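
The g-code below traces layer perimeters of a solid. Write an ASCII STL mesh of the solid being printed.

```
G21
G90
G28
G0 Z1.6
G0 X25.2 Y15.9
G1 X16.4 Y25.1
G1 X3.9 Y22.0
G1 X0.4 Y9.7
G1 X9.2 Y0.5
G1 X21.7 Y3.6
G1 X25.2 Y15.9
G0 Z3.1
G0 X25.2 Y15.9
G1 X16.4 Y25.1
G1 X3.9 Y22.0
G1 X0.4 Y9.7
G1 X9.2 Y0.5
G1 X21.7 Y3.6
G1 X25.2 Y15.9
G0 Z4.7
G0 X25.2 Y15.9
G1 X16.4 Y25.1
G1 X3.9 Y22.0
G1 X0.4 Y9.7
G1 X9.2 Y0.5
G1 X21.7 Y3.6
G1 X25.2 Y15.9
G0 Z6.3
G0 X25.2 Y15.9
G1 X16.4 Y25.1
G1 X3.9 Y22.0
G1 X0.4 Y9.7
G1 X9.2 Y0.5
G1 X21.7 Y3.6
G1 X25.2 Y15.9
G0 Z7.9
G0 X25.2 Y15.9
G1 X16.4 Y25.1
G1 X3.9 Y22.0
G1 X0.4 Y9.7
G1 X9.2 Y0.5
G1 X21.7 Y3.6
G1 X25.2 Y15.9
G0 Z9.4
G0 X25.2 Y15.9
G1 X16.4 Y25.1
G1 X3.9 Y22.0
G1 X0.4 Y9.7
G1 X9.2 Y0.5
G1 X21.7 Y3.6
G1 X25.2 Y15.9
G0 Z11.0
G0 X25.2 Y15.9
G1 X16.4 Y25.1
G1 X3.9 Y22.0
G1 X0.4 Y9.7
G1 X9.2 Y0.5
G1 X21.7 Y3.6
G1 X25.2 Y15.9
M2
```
solid part
  facet normal 0.0000 0.0000 -1.0000
    outer loop
      vertex 3.9 22.0 0.0
      vertex 16.4 25.1 0.0
      vertex 25.2 15.9 0.0
    endloop
  endfacet
  facet normal 0.0000 0.0000 -1.0000
    outer loop
      vertex 0.4 9.7 0.0
      vertex 3.9 22.0 0.0
      vertex 25.2 15.9 0.0
    endloop
  endfacet
  facet normal 0.0000 0.0000 -1.0000
    outer loop
      vertex 9.2 0.5 0.0
      vertex 0.4 9.7 0.0
      vertex 25.2 15.9 0.0
    endloop
  endfacet
  facet normal 0.0000 0.0000 -1.0000
    outer loop
      vertex 21.7 3.6 0.0
      vertex 9.2 0.5 0.0
      vertex 25.2 15.9 0.0
    endloop
  endfacet
  facet normal 0.0000 0.0000 1.0000
    outer loop
      vertex 25.2 15.9 11.0
      vertex 16.4 25.1 11.0
      vertex 3.9 22.0 11.0
    endloop
  endfacet
  facet normal 0.0000 0.0000 1.0000
    outer loop
      vertex 25.2 15.9 11.0
      vertex 3.9 22.0 11.0
      vertex 0.4 9.7 11.0
    endloop
  endfacet
  facet normal 0.0000 0.0000 1.0000
    outer loop
      vertex 25.2 15.9 11.0
      vertex 0.4 9.7 11.0
      vertex 9.2 0.5 11.0
    endloop
  endfacet
  facet normal 0.0000 0.0000 1.0000
    outer loop
      vertex 25.2 15.9 11.0
      vertex 9.2 0.5 11.0
      vertex 21.7 3.6 11.0
    endloop
  endfacet
  facet normal 0.7226 0.6912 0.0000
    outer loop
      vertex 25.2 15.9 0.0
      vertex 16.4 25.1 0.0
      vertex 16.4 25.1 11.0
    endloop
  endfacet
  facet normal 0.7226 0.6912 0.0000
    outer loop
      vertex 25.2 15.9 0.0
      vertex 16.4 25.1 11.0
      vertex 25.2 15.9 11.0
    endloop
  endfacet
  facet normal -0.2407 0.9706 0.0000
    outer loop
      vertex 16.4 25.1 0.0
      vertex 3.9 22.0 0.0
      vertex 3.9 22.0 11.0
    endloop
  endfacet
  facet normal -0.2407 0.9706 0.0000
    outer loop
      vertex 16.4 25.1 0.0
      vertex 3.9 22.0 11.0
      vertex 16.4 25.1 11.0
    endloop
  endfacet
  facet normal -0.9618 0.2737 0.0000
    outer loop
      vertex 3.9 22.0 0.0
      vertex 0.4 9.7 0.0
      vertex 0.4 9.7 11.0
    endloop
  endfacet
  facet normal -0.9618 0.2737 0.0000
    outer loop
      vertex 3.9 22.0 0.0
      vertex 0.4 9.7 11.0
      vertex 3.9 22.0 11.0
    endloop
  endfacet
  facet normal -0.7226 -0.6912 0.0000
    outer loop
      vertex 0.4 9.7 0.0
      vertex 9.2 0.5 0.0
      vertex 9.2 0.5 11.0
    endloop
  endfacet
  facet normal -0.7226 -0.6912 0.0000
    outer loop
      vertex 0.4 9.7 0.0
      vertex 9.2 0.5 11.0
      vertex 0.4 9.7 11.0
    endloop
  endfacet
  facet normal 0.2407 -0.9706 0.0000
    outer loop
      vertex 9.2 0.5 0.0
      vertex 21.7 3.6 0.0
      vertex 21.7 3.6 11.0
    endloop
  endfacet
  facet normal 0.2407 -0.9706 0.0000
    outer loop
      vertex 9.2 0.5 0.0
      vertex 21.7 3.6 11.0
      vertex 9.2 0.5 11.0
    endloop
  endfacet
  facet normal 0.9618 -0.2737 0.0000
    outer loop
      vertex 21.7 3.6 0.0
      vertex 25.2 15.9 0.0
      vertex 25.2 15.9 11.0
    endloop
  endfacet
  facet normal 0.9618 -0.2737 0.0000
    outer loop
      vertex 21.7 3.6 0.0
      vertex 25.2 15.9 11.0
      vertex 21.7 3.6 11.0
    endloop
  endfacet
endsolid part

The G0 Z moves step by Δz≈1.6 mm. Every layer's G1 loop is the same polygon, so the solid is a straight extrusion of it from z=0 to z≈11. Closing with flat bottom and top caps and triangulating gives 20 facets — a regular 6-sided prism (a cylinder approximated with 6 flat sides), circumscribed radius ≈ 12.8 mm, height ≈ 11 mm.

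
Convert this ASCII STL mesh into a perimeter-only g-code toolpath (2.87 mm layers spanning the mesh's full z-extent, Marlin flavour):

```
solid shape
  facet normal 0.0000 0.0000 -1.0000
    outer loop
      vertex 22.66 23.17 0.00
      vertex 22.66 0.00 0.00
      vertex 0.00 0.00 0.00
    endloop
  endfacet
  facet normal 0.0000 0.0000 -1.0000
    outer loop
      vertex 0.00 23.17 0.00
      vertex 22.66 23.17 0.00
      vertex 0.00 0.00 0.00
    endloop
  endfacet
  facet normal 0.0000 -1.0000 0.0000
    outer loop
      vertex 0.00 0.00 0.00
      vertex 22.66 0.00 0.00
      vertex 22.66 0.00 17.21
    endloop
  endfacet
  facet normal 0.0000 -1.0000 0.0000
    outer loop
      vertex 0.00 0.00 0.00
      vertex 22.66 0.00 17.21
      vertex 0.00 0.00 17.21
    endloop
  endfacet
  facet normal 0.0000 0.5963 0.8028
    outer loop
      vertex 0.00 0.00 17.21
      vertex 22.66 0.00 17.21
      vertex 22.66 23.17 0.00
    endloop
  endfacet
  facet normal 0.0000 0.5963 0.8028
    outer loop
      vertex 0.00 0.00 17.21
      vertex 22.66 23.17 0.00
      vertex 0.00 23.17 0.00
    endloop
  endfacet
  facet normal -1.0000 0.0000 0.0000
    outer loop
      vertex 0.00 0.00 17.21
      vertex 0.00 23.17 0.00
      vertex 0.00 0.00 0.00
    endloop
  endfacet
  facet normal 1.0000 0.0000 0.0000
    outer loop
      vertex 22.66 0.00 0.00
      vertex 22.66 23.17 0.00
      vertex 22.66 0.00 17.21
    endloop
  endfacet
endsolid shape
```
; perimeter-only toolpath
G21 ; units = mm
G90 ; absolute positioning
G28 ; home
; layer 1
G0 Z2.87
G0 X0.00 Y0.00
G1 X22.66 Y0.00
G1 X22.66 Y19.31
G1 X0.00 Y19.31
G1 X0.00 Y0.00
; layer 2
G0 Z5.74
G0 X0.00 Y0.00
G1 X22.66 Y0.00
G1 X22.66 Y15.45
G1 X0.00 Y15.45
G1 X0.00 Y0.00
; layer 3
G0 Z8.61
G0 X0.00 Y0.00
G1 X22.66 Y0.00
G1 X22.66 Y11.59
G1 X0.00 Y11.59
G1 X0.00 Y0.00
; layer 4
G0 Z11.47
G0 X0.00 Y0.00
G1 X22.66 Y0.00
G1 X22.66 Y7.72
G1 X0.00 Y7.72
G1 X0.00 Y0.00
; layer 5
G0 Z14.34
G0 X0.00 Y0.00
G1 X22.66 Y0.00
G1 X22.66 Y3.86
G1 X0.00 Y3.86
G1 X0.00 Y0.00
M2 ; end

The solid is a wedge (ramp): 22.7 × 23.2 mm base, rising to 17.2 mm along the y=0 edge and sloping linearly to z=0 at y=23.2. Slicing at Δz = 2.87 mm — 6 equal slices spanning the solid's height, so layer i sits at z = i·h/6 — gives 5 non-empty perimeters. Each is a 4-segment closed polygon; G0 lifts to the layer z and rapids to the start vertex, then G1 traces the edges. The cross-section shrinks linearly with z (the slice at the apex is degenerate and omitted).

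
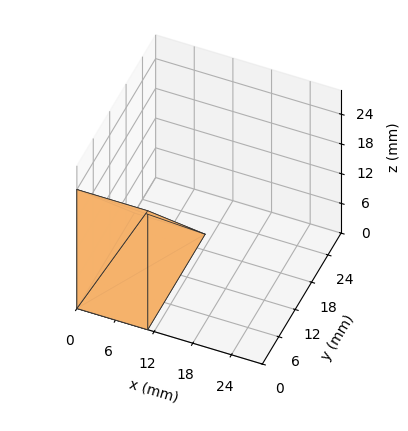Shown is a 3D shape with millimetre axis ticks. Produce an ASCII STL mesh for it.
Reading the render: the shape is a wedge (ramp): 11 × 21 mm base, rising to 24 mm along the y=0 edge and sloping linearly to z=0 at y=21 (dimensions read to the nearest mm from the axis ticks). For the STL, each face is triangulated and given an outward normal.

solid part
  facet normal 0.0000 0.0000 -1.0000
    outer loop
      vertex 11.00 21.00 0.00
      vertex 11.00 0.00 0.00
      vertex 0.00 0.00 0.00
    endloop
  endfacet
  facet normal 0.0000 0.0000 -1.0000
    outer loop
      vertex 0.00 21.00 0.00
      vertex 11.00 21.00 0.00
      vertex 0.00 0.00 0.00
    endloop
  endfacet
  facet normal 0.0000 -1.0000 0.0000
    outer loop
      vertex 0.00 0.00 0.00
      vertex 11.00 0.00 0.00
      vertex 11.00 0.00 24.00
    endloop
  endfacet
  facet normal 0.0000 -1.0000 0.0000
    outer loop
      vertex 0.00 0.00 0.00
      vertex 11.00 0.00 24.00
      vertex 0.00 0.00 24.00
    endloop
  endfacet
  facet normal 0.0000 0.7526 0.6585
    outer loop
      vertex 0.00 0.00 24.00
      vertex 11.00 0.00 24.00
      vertex 11.00 21.00 0.00
    endloop
  endfacet
  facet normal 0.0000 0.7526 0.6585
    outer loop
      vertex 0.00 0.00 24.00
      vertex 11.00 21.00 0.00
      vertex 0.00 21.00 0.00
    endloop
  endfacet
  facet normal -1.0000 0.0000 0.0000
    outer loop
      vertex 0.00 0.00 24.00
      vertex 0.00 21.00 0.00
      vertex 0.00 0.00 0.00
    endloop
  endfacet
  facet normal 1.0000 0.0000 0.0000
    outer loop
      vertex 11.00 0.00 0.00
      vertex 11.00 21.00 0.00
      vertex 11.00 0.00 24.00
    endloop
  endfacet
endsolid part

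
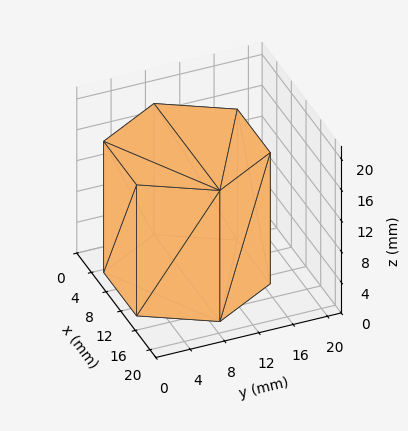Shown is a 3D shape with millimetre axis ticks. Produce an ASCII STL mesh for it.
Reading the render: the shape is a regular 6-sided prism (a cylinder approximated with 6 flat sides), circumscribed radius ≈ 9 mm, height ≈ 17 mm (dimensions read to the nearest mm from the axis ticks). For the STL, each face is triangulated and given an outward normal.

solid part
  facet normal 0.0000 0.0000 -1.0000
    outer loop
      vertex 4.50 16.79 0.00
      vertex 13.50 16.79 0.00
      vertex 18.00 9.00 0.00
    endloop
  endfacet
  facet normal 0.0000 0.0000 -1.0000
    outer loop
      vertex 0.00 9.00 0.00
      vertex 4.50 16.79 0.00
      vertex 18.00 9.00 0.00
    endloop
  endfacet
  facet normal 0.0000 0.0000 -1.0000
    outer loop
      vertex 4.50 1.21 0.00
      vertex 0.00 9.00 0.00
      vertex 18.00 9.00 0.00
    endloop
  endfacet
  facet normal 0.0000 0.0000 -1.0000
    outer loop
      vertex 13.50 1.21 0.00
      vertex 4.50 1.21 0.00
      vertex 18.00 9.00 0.00
    endloop
  endfacet
  facet normal 0.0000 0.0000 1.0000
    outer loop
      vertex 18.00 9.00 17.00
      vertex 13.50 16.79 17.00
      vertex 4.50 16.79 17.00
    endloop
  endfacet
  facet normal 0.0000 0.0000 1.0000
    outer loop
      vertex 18.00 9.00 17.00
      vertex 4.50 16.79 17.00
      vertex 0.00 9.00 17.00
    endloop
  endfacet
  facet normal 0.0000 0.0000 1.0000
    outer loop
      vertex 18.00 9.00 17.00
      vertex 0.00 9.00 17.00
      vertex 4.50 1.21 17.00
    endloop
  endfacet
  facet normal 0.0000 0.0000 1.0000
    outer loop
      vertex 18.00 9.00 17.00
      vertex 4.50 1.21 17.00
      vertex 13.50 1.21 17.00
    endloop
  endfacet
  facet normal 0.8659 0.5002 0.0000
    outer loop
      vertex 18.00 9.00 0.00
      vertex 13.50 16.79 0.00
      vertex 13.50 16.79 17.00
    endloop
  endfacet
  facet normal 0.8659 0.5002 0.0000
    outer loop
      vertex 18.00 9.00 0.00
      vertex 13.50 16.79 17.00
      vertex 18.00 9.00 17.00
    endloop
  endfacet
  facet normal 0.0000 1.0000 0.0000
    outer loop
      vertex 13.50 16.79 0.00
      vertex 4.50 16.79 0.00
      vertex 4.50 16.79 17.00
    endloop
  endfacet
  facet normal 0.0000 1.0000 0.0000
    outer loop
      vertex 13.50 16.79 0.00
      vertex 4.50 16.79 17.00
      vertex 13.50 16.79 17.00
    endloop
  endfacet
  facet normal -0.8659 0.5002 0.0000
    outer loop
      vertex 4.50 16.79 0.00
      vertex 0.00 9.00 0.00
      vertex 0.00 9.00 17.00
    endloop
  endfacet
  facet normal -0.8659 0.5002 0.0000
    outer loop
      vertex 4.50 16.79 0.00
      vertex 0.00 9.00 17.00
      vertex 4.50 16.79 17.00
    endloop
  endfacet
  facet normal -0.8659 -0.5002 0.0000
    outer loop
      vertex 0.00 9.00 0.00
      vertex 4.50 1.21 0.00
      vertex 4.50 1.21 17.00
    endloop
  endfacet
  facet normal -0.8659 -0.5002 0.0000
    outer loop
      vertex 0.00 9.00 0.00
      vertex 4.50 1.21 17.00
      vertex 0.00 9.00 17.00
    endloop
  endfacet
  facet normal 0.0000 -1.0000 0.0000
    outer loop
      vertex 4.50 1.21 0.00
      vertex 13.50 1.21 0.00
      vertex 13.50 1.21 17.00
    endloop
  endfacet
  facet normal 0.0000 -1.0000 0.0000
    outer loop
      vertex 4.50 1.21 0.00
      vertex 13.50 1.21 17.00
      vertex 4.50 1.21 17.00
    endloop
  endfacet
  facet normal 0.8659 -0.5002 0.0000
    outer loop
      vertex 13.50 1.21 0.00
      vertex 18.00 9.00 0.00
      vertex 18.00 9.00 17.00
    endloop
  endfacet
  facet normal 0.8659 -0.5002 0.0000
    outer loop
      vertex 13.50 1.21 0.00
      vertex 18.00 9.00 17.00
      vertex 13.50 1.21 17.00
    endloop
  endfacet
endsolid part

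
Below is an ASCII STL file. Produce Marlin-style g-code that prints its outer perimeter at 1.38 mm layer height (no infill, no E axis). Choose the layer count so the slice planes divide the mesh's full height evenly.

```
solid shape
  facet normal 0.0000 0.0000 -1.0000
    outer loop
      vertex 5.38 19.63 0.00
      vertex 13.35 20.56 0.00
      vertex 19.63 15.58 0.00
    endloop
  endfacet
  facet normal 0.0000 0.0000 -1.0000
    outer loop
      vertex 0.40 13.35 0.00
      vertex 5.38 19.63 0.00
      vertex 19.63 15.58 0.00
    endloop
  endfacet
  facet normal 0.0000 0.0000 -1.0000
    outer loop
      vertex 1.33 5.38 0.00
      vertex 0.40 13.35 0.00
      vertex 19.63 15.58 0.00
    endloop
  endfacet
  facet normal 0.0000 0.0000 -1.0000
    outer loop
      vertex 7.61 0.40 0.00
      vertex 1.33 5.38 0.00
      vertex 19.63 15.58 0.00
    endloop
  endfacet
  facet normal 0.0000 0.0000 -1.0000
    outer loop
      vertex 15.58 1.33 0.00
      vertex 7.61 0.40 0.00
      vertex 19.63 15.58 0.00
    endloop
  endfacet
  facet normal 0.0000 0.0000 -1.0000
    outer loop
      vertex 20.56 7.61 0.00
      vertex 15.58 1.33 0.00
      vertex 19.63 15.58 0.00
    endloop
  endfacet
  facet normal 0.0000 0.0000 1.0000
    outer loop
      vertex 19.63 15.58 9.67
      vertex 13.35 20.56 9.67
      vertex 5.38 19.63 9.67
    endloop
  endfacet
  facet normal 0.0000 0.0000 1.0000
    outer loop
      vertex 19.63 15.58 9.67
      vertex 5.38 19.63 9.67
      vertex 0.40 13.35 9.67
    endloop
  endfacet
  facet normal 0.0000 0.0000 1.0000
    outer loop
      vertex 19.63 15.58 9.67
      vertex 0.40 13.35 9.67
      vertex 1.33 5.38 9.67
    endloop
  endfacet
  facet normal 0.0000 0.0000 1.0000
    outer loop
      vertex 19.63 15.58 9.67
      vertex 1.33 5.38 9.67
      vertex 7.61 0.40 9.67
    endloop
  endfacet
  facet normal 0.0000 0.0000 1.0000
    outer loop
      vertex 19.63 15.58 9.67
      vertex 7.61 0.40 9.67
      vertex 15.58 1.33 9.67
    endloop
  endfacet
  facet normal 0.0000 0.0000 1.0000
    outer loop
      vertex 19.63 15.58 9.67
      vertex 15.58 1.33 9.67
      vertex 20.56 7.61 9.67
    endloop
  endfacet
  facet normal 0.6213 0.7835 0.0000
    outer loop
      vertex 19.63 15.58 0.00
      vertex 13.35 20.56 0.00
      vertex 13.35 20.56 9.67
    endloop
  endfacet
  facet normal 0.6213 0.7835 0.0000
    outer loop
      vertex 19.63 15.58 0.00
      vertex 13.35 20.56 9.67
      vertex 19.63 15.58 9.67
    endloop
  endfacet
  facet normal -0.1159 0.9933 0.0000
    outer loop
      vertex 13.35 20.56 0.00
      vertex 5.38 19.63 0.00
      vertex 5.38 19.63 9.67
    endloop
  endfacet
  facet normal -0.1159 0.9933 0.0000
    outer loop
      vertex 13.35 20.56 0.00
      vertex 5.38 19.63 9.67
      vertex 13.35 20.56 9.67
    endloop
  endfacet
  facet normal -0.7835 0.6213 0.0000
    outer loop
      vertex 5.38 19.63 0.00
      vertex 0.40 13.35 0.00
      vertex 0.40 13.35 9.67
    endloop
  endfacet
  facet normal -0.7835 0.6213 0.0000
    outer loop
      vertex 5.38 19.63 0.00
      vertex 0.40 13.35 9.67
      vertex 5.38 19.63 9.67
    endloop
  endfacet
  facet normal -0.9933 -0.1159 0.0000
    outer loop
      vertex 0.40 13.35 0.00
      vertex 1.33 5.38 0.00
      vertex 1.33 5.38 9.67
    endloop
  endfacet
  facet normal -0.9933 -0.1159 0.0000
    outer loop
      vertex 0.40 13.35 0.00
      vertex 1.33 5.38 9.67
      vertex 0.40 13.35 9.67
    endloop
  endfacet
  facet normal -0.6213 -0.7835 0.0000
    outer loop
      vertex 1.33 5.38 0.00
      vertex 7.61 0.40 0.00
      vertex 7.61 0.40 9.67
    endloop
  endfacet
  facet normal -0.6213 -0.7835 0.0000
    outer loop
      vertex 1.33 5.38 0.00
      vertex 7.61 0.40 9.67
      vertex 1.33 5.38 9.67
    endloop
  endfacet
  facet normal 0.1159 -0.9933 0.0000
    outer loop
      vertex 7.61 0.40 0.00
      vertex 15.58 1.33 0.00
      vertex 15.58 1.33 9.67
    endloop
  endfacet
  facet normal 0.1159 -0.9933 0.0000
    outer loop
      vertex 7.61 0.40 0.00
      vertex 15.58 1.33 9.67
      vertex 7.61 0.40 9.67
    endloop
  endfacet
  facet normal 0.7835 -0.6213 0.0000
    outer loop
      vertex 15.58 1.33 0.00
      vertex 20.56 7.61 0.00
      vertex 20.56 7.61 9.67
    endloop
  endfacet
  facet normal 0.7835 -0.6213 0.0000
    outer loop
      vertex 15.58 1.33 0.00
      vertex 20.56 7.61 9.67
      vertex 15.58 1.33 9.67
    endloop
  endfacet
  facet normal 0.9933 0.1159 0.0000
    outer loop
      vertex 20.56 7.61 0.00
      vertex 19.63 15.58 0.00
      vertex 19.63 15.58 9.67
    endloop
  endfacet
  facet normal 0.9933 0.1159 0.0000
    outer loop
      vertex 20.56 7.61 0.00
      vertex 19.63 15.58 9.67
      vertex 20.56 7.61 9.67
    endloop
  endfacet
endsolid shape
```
; perimeter-only toolpath
G21 ; units = mm
G90 ; absolute positioning
G28 ; home
; layer 1
G0 Z1.38
G0 X19.63 Y15.58
G1 X13.35 Y20.56
G1 X5.38 Y19.63
G1 X0.40 Y13.35
G1 X1.33 Y5.38
G1 X7.61 Y0.40
G1 X15.58 Y1.33
G1 X20.56 Y7.61
G1 X19.63 Y15.58
; layer 2
G0 Z2.76
G0 X19.63 Y15.58
G1 X13.35 Y20.56
G1 X5.38 Y19.63
G1 X0.40 Y13.35
G1 X1.33 Y5.38
G1 X7.61 Y0.40
G1 X15.58 Y1.33
G1 X20.56 Y7.61
G1 X19.63 Y15.58
; layer 3
G0 Z4.14
G0 X19.63 Y15.58
G1 X13.35 Y20.56
G1 X5.38 Y19.63
G1 X0.40 Y13.35
G1 X1.33 Y5.38
G1 X7.61 Y0.40
G1 X15.58 Y1.33
G1 X20.56 Y7.61
G1 X19.63 Y15.58
; layer 4
G0 Z5.53
G0 X19.63 Y15.58
G1 X13.35 Y20.56
G1 X5.38 Y19.63
G1 X0.40 Y13.35
G1 X1.33 Y5.38
G1 X7.61 Y0.40
G1 X15.58 Y1.33
G1 X20.56 Y7.61
G1 X19.63 Y15.58
; layer 5
G0 Z6.91
G0 X19.63 Y15.58
G1 X13.35 Y20.56
G1 X5.38 Y19.63
G1 X0.40 Y13.35
G1 X1.33 Y5.38
G1 X7.61 Y0.40
G1 X15.58 Y1.33
G1 X20.56 Y7.61
G1 X19.63 Y15.58
; layer 6
G0 Z8.29
G0 X19.63 Y15.58
G1 X13.35 Y20.56
G1 X5.38 Y19.63
G1 X0.40 Y13.35
G1 X1.33 Y5.38
G1 X7.61 Y0.40
G1 X15.58 Y1.33
G1 X20.56 Y7.61
G1 X19.63 Y15.58
; layer 7
G0 Z9.67
G0 X19.63 Y15.58
G1 X13.35 Y20.56
G1 X5.38 Y19.63
G1 X0.40 Y13.35
G1 X1.33 Y5.38
G1 X7.61 Y0.40
G1 X15.58 Y1.33
G1 X20.56 Y7.61
G1 X19.63 Y15.58
M2 ; end

The solid is a regular 8-sided prism (a cylinder approximated with 8 flat sides), circumscribed radius ≈ 10.5 mm, height ≈ 9.67 mm. Slicing at Δz = 1.38 mm — 7 equal slices spanning the solid's height, so layer i sits at z = i·h/7 — gives 7 non-empty perimeters. Each is a 8-segment closed polygon; G0 lifts to the layer z and rapids to the start vertex, then G1 traces the edges.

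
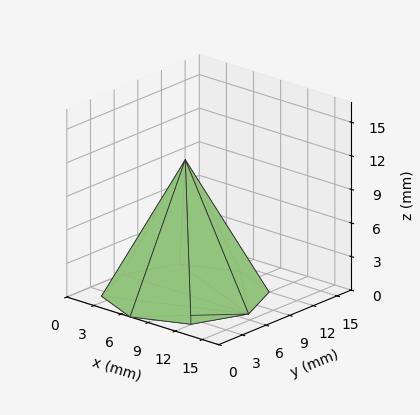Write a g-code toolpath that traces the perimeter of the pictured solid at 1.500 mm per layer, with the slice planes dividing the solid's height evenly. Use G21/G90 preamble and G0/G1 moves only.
Reading the render: the shape is a regular 8-sided pyramid, base circumscribed radius ≈ 7 mm, apex at z ≈ 12 mm (dimensions read to the nearest mm from the axis ticks). For the g-code, the solid's height is divided into equal slices at the stated Δz and each level perimeter traced with G1 moves after a G0 lift.

; perimeter-only toolpath
G21 ; units = mm
G90 ; absolute positioning
G28 ; home
; layer 1
G0 Z1.500
G0 X13.125 Y7.000
G1 X11.331 Y11.331
G1 X7.000 Y13.125
G1 X2.669 Y11.331
G1 X0.875 Y7.000
G1 X2.669 Y2.669
G1 X7.000 Y0.875
G1 X11.331 Y2.669
G1 X13.125 Y7.000
; layer 2
G0 Z3.000
G0 X12.250 Y7.000
G1 X10.712 Y10.712
G1 X7.000 Y12.250
G1 X3.287 Y10.712
G1 X1.750 Y7.000
G1 X3.287 Y3.287
G1 X7.000 Y1.750
G1 X10.712 Y3.287
G1 X12.250 Y7.000
; layer 3
G0 Z4.500
G0 X11.375 Y7.000
G1 X10.094 Y10.094
G1 X7.000 Y11.375
G1 X3.906 Y10.094
G1 X2.625 Y7.000
G1 X3.906 Y3.906
G1 X7.000 Y2.625
G1 X10.094 Y3.906
G1 X11.375 Y7.000
; layer 4
G0 Z6.000
G0 X10.500 Y7.000
G1 X9.475 Y9.475
G1 X7.000 Y10.500
G1 X4.525 Y9.475
G1 X3.500 Y7.000
G1 X4.525 Y4.525
G1 X7.000 Y3.500
G1 X9.475 Y4.525
G1 X10.500 Y7.000
; layer 5
G0 Z7.500
G0 X9.625 Y7.000
G1 X8.856 Y8.856
G1 X7.000 Y9.625
G1 X5.144 Y8.856
G1 X4.375 Y7.000
G1 X5.144 Y5.144
G1 X7.000 Y4.375
G1 X8.856 Y5.144
G1 X9.625 Y7.000
; layer 6
G0 Z9.000
G0 X8.750 Y7.000
G1 X8.238 Y8.238
G1 X7.000 Y8.750
G1 X5.763 Y8.238
G1 X5.250 Y7.000
G1 X5.763 Y5.763
G1 X7.000 Y5.250
G1 X8.238 Y5.763
G1 X8.750 Y7.000
; layer 7
G0 Z10.500
G0 X7.875 Y7.000
G1 X7.619 Y7.619
G1 X7.000 Y7.875
G1 X6.381 Y7.619
G1 X6.125 Y7.000
G1 X6.381 Y6.381
G1 X7.000 Y6.125
G1 X7.619 Y6.381
G1 X7.875 Y7.000
M2 ; end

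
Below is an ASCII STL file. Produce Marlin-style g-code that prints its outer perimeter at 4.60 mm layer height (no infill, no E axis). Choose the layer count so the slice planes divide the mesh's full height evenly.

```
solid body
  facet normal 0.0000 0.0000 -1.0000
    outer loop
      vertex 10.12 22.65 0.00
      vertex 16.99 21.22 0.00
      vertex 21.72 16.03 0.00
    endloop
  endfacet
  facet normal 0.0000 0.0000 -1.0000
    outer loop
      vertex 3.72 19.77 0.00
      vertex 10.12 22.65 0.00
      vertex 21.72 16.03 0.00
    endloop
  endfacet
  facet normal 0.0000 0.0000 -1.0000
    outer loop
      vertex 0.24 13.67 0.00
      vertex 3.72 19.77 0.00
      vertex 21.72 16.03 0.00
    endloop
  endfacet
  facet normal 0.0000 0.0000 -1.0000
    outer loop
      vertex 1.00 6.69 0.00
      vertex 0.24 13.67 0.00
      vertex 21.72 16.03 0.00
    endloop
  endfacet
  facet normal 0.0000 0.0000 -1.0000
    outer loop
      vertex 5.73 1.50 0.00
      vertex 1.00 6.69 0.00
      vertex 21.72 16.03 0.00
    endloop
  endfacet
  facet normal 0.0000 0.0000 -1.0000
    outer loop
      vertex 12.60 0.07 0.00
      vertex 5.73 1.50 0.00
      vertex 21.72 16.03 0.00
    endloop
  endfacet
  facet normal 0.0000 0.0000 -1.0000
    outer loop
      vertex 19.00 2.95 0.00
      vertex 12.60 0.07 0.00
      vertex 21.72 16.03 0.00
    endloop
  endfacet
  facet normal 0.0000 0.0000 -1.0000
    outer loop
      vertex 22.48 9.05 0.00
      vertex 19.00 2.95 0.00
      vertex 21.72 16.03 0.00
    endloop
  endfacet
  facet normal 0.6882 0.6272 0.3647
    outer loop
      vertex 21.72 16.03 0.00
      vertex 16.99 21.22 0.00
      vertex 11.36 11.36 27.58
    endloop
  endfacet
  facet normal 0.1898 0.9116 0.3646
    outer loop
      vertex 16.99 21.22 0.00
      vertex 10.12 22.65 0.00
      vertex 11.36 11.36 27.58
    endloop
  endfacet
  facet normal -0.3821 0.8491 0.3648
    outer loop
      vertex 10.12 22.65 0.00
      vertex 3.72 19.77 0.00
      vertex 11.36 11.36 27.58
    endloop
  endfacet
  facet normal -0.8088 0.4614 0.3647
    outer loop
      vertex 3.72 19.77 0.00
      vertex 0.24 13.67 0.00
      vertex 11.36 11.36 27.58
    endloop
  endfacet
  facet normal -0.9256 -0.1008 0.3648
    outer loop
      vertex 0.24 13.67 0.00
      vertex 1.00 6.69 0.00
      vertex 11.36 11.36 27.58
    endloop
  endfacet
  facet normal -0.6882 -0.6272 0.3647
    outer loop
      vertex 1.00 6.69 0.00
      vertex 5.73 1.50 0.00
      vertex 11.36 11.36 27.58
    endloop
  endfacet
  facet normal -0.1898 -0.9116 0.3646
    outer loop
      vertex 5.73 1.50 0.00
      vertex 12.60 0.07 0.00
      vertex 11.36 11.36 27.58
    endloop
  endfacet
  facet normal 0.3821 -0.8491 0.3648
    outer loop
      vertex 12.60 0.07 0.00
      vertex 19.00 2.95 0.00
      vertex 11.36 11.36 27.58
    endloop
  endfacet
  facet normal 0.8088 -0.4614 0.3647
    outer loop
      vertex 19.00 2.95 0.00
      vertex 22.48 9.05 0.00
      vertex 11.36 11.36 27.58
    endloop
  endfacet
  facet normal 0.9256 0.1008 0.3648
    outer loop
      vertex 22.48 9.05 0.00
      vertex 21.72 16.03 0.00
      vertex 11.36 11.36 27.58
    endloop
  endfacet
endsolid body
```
; perimeter-only toolpath
G21 ; units = mm
G90 ; absolute positioning
G28 ; home
; layer 1
G0 Z4.60
G0 X19.99 Y15.25
G1 X16.05 Y19.58
G1 X10.33 Y20.77
G1 X4.99 Y18.37
G1 X2.09 Y13.29
G1 X2.73 Y7.47
G1 X6.67 Y3.14
G1 X12.39 Y1.95
G1 X17.73 Y4.35
G1 X20.63 Y9.44
G1 X19.99 Y15.25
; layer 2
G0 Z9.19
G0 X18.27 Y14.47
G1 X15.11 Y17.93
G1 X10.53 Y18.89
G1 X6.27 Y16.97
G1 X3.95 Y12.90
G1 X4.45 Y8.25
G1 X7.61 Y4.79
G1 X12.19 Y3.83
G1 X16.45 Y5.75
G1 X18.77 Y9.82
G1 X18.27 Y14.47
; layer 3
G0 Z13.79
G0 X16.54 Y13.70
G1 X14.17 Y16.29
G1 X10.74 Y17.00
G1 X7.54 Y15.56
G1 X5.80 Y12.52
G1 X6.18 Y9.03
G1 X8.54 Y6.43
G1 X11.98 Y5.71
G1 X15.18 Y7.15
G1 X16.92 Y10.21
G1 X16.54 Y13.70
; layer 4
G0 Z18.39
G0 X14.81 Y12.92
G1 X13.24 Y14.65
G1 X10.95 Y15.12
G1 X8.81 Y14.16
G1 X7.65 Y12.13
G1 X7.91 Y9.80
G1 X9.48 Y8.07
G1 X11.77 Y7.60
G1 X13.91 Y8.56
G1 X15.07 Y10.59
G1 X14.81 Y12.92
; layer 5
G0 Z22.98
G0 X13.09 Y12.14
G1 X12.30 Y13.00
G1 X11.15 Y13.24
G1 X10.09 Y12.76
G1 X9.51 Y11.74
G1 X9.63 Y10.58
G1 X10.42 Y9.72
G1 X11.57 Y9.48
G1 X12.63 Y9.96
G1 X13.21 Y10.97
G1 X13.09 Y12.14
M2 ; end

The solid is a regular 10-sided pyramid, base circumscribed radius ≈ 11.4 mm, apex at z ≈ 27.6 mm. Slicing at Δz = 4.60 mm — 6 equal slices spanning the solid's height, so layer i sits at z = i·h/6 — gives 5 non-empty perimeters. Each is a 10-segment closed polygon; G0 lifts to the layer z and rapids to the start vertex, then G1 traces the edges. The cross-section shrinks linearly with z (the slice at the apex is degenerate and omitted).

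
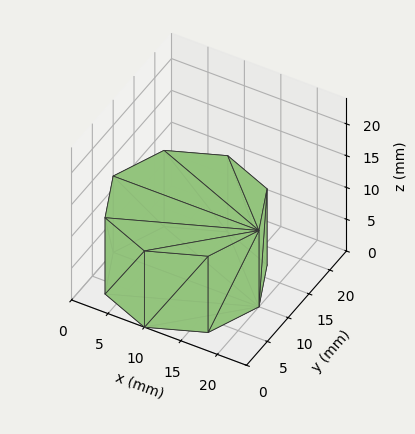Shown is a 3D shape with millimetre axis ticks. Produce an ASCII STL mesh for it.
Reading the render: the shape is a regular 8-sided prism (a cylinder approximated with 8 flat sides), circumscribed radius ≈ 10 mm, height ≈ 12 mm (dimensions read to the nearest mm from the axis ticks). For the STL, each face is triangulated and given an outward normal.

solid part
  facet normal 0.0000 0.0000 -1.0000
    outer loop
      vertex 10.00 20.00 0.00
      vertex 17.07 17.07 0.00
      vertex 20.00 10.00 0.00
    endloop
  endfacet
  facet normal 0.0000 0.0000 -1.0000
    outer loop
      vertex 2.93 17.07 0.00
      vertex 10.00 20.00 0.00
      vertex 20.00 10.00 0.00
    endloop
  endfacet
  facet normal 0.0000 0.0000 -1.0000
    outer loop
      vertex 0.00 10.00 0.00
      vertex 2.93 17.07 0.00
      vertex 20.00 10.00 0.00
    endloop
  endfacet
  facet normal 0.0000 0.0000 -1.0000
    outer loop
      vertex 2.93 2.93 0.00
      vertex 0.00 10.00 0.00
      vertex 20.00 10.00 0.00
    endloop
  endfacet
  facet normal 0.0000 0.0000 -1.0000
    outer loop
      vertex 10.00 0.00 0.00
      vertex 2.93 2.93 0.00
      vertex 20.00 10.00 0.00
    endloop
  endfacet
  facet normal 0.0000 0.0000 -1.0000
    outer loop
      vertex 17.07 2.93 0.00
      vertex 10.00 0.00 0.00
      vertex 20.00 10.00 0.00
    endloop
  endfacet
  facet normal 0.0000 0.0000 1.0000
    outer loop
      vertex 20.00 10.00 12.00
      vertex 17.07 17.07 12.00
      vertex 10.00 20.00 12.00
    endloop
  endfacet
  facet normal 0.0000 0.0000 1.0000
    outer loop
      vertex 20.00 10.00 12.00
      vertex 10.00 20.00 12.00
      vertex 2.93 17.07 12.00
    endloop
  endfacet
  facet normal 0.0000 0.0000 1.0000
    outer loop
      vertex 20.00 10.00 12.00
      vertex 2.93 17.07 12.00
      vertex 0.00 10.00 12.00
    endloop
  endfacet
  facet normal 0.0000 0.0000 1.0000
    outer loop
      vertex 20.00 10.00 12.00
      vertex 0.00 10.00 12.00
      vertex 2.93 2.93 12.00
    endloop
  endfacet
  facet normal 0.0000 0.0000 1.0000
    outer loop
      vertex 20.00 10.00 12.00
      vertex 2.93 2.93 12.00
      vertex 10.00 0.00 12.00
    endloop
  endfacet
  facet normal 0.0000 0.0000 1.0000
    outer loop
      vertex 20.00 10.00 12.00
      vertex 10.00 0.00 12.00
      vertex 17.07 2.93 12.00
    endloop
  endfacet
  facet normal 0.9238 0.3829 0.0000
    outer loop
      vertex 20.00 10.00 0.00
      vertex 17.07 17.07 0.00
      vertex 17.07 17.07 12.00
    endloop
  endfacet
  facet normal 0.9238 0.3829 0.0000
    outer loop
      vertex 20.00 10.00 0.00
      vertex 17.07 17.07 12.00
      vertex 20.00 10.00 12.00
    endloop
  endfacet
  facet normal 0.3829 0.9238 0.0000
    outer loop
      vertex 17.07 17.07 0.00
      vertex 10.00 20.00 0.00
      vertex 10.00 20.00 12.00
    endloop
  endfacet
  facet normal 0.3829 0.9238 0.0000
    outer loop
      vertex 17.07 17.07 0.00
      vertex 10.00 20.00 12.00
      vertex 17.07 17.07 12.00
    endloop
  endfacet
  facet normal -0.3829 0.9238 0.0000
    outer loop
      vertex 10.00 20.00 0.00
      vertex 2.93 17.07 0.00
      vertex 2.93 17.07 12.00
    endloop
  endfacet
  facet normal -0.3829 0.9238 0.0000
    outer loop
      vertex 10.00 20.00 0.00
      vertex 2.93 17.07 12.00
      vertex 10.00 20.00 12.00
    endloop
  endfacet
  facet normal -0.9238 0.3829 0.0000
    outer loop
      vertex 2.93 17.07 0.00
      vertex 0.00 10.00 0.00
      vertex 0.00 10.00 12.00
    endloop
  endfacet
  facet normal -0.9238 0.3829 0.0000
    outer loop
      vertex 2.93 17.07 0.00
      vertex 0.00 10.00 12.00
      vertex 2.93 17.07 12.00
    endloop
  endfacet
  facet normal -0.9238 -0.3829 0.0000
    outer loop
      vertex 0.00 10.00 0.00
      vertex 2.93 2.93 0.00
      vertex 2.93 2.93 12.00
    endloop
  endfacet
  facet normal -0.9238 -0.3829 0.0000
    outer loop
      vertex 0.00 10.00 0.00
      vertex 2.93 2.93 12.00
      vertex 0.00 10.00 12.00
    endloop
  endfacet
  facet normal -0.3829 -0.9238 0.0000
    outer loop
      vertex 2.93 2.93 0.00
      vertex 10.00 0.00 0.00
      vertex 10.00 0.00 12.00
    endloop
  endfacet
  facet normal -0.3829 -0.9238 0.0000
    outer loop
      vertex 2.93 2.93 0.00
      vertex 10.00 0.00 12.00
      vertex 2.93 2.93 12.00
    endloop
  endfacet
  facet normal 0.3829 -0.9238 0.0000
    outer loop
      vertex 10.00 0.00 0.00
      vertex 17.07 2.93 0.00
      vertex 17.07 2.93 12.00
    endloop
  endfacet
  facet normal 0.3829 -0.9238 0.0000
    outer loop
      vertex 10.00 0.00 0.00
      vertex 17.07 2.93 12.00
      vertex 10.00 0.00 12.00
    endloop
  endfacet
  facet normal 0.9238 -0.3829 0.0000
    outer loop
      vertex 17.07 2.93 0.00
      vertex 20.00 10.00 0.00
      vertex 20.00 10.00 12.00
    endloop
  endfacet
  facet normal 0.9238 -0.3829 0.0000
    outer loop
      vertex 17.07 2.93 0.00
      vertex 20.00 10.00 12.00
      vertex 17.07 2.93 12.00
    endloop
  endfacet
endsolid part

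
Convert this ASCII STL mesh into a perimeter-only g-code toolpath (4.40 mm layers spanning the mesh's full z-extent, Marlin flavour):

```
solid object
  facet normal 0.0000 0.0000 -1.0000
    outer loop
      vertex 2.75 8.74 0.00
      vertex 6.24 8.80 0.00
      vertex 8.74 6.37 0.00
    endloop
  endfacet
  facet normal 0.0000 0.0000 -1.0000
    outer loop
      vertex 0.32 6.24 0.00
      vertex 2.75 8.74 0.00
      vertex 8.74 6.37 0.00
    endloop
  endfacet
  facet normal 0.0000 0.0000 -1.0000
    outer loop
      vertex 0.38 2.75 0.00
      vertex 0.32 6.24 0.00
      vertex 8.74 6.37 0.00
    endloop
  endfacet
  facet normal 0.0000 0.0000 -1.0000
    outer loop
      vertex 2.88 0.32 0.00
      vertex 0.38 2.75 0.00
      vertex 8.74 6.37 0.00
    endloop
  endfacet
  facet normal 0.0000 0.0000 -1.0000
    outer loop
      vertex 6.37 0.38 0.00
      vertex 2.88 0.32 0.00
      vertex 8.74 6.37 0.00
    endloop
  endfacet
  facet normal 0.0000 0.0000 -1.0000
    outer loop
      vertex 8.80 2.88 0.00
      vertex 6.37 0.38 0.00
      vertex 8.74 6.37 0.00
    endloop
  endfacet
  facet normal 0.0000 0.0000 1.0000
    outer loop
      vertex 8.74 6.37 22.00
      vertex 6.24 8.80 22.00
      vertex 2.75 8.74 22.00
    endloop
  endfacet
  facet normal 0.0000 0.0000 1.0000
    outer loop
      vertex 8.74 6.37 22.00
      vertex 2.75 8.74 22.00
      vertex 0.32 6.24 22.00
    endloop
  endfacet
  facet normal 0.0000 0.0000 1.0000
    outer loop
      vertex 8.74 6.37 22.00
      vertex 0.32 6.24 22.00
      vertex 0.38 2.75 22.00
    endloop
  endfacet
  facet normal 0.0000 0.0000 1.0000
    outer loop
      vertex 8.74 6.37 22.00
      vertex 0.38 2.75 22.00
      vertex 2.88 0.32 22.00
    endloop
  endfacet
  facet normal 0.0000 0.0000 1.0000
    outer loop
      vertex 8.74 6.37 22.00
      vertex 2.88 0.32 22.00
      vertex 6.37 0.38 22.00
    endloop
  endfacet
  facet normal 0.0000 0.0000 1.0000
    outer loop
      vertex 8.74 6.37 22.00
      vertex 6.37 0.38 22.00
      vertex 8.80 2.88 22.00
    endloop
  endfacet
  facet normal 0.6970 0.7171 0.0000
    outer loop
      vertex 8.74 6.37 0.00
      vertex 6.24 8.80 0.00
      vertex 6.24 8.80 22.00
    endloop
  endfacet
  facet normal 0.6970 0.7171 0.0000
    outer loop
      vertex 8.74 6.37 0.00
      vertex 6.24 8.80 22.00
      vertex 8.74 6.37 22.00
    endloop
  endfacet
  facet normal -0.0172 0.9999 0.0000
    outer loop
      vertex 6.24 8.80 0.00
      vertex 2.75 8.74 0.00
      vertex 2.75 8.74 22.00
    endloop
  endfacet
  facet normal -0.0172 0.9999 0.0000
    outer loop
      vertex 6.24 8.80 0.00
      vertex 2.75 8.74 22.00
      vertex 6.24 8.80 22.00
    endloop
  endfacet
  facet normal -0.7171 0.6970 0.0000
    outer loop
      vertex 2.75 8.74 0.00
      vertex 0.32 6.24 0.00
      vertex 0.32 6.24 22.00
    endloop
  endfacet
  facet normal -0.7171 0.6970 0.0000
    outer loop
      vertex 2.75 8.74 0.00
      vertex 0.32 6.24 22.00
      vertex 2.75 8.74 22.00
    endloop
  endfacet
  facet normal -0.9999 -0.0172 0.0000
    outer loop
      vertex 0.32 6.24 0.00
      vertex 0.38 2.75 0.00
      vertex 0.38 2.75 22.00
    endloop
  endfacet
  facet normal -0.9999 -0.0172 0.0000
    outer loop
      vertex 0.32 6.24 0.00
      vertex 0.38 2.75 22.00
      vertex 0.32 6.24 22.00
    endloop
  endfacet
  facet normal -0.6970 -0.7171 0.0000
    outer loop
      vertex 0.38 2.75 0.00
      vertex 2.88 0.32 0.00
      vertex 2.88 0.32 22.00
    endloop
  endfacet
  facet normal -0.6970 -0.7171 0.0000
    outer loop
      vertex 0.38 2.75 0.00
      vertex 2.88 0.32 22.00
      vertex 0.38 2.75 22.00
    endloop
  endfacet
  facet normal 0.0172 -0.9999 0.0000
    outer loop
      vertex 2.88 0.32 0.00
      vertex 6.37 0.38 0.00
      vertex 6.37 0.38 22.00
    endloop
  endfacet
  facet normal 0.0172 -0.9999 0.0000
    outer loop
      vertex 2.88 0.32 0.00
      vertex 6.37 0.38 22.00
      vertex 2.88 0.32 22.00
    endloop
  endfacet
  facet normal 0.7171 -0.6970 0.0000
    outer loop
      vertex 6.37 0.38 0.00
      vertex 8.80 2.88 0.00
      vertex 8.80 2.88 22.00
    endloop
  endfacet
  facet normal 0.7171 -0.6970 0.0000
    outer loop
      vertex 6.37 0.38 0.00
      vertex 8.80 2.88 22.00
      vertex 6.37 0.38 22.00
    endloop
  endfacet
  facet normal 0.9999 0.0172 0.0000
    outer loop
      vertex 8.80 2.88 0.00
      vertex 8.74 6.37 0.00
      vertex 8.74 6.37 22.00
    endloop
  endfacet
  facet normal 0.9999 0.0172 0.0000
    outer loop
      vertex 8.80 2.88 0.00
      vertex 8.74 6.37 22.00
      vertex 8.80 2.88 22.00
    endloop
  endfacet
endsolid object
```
; perimeter-only toolpath
G21 ; units = mm
G90 ; absolute positioning
G28 ; home
; layer 1
G0 Z4.40
G0 X8.74 Y6.37
G1 X6.24 Y8.80
G1 X2.75 Y8.74
G1 X0.32 Y6.24
G1 X0.38 Y2.75
G1 X2.88 Y0.32
G1 X6.37 Y0.38
G1 X8.80 Y2.88
G1 X8.74 Y6.37
; layer 2
G0 Z8.80
G0 X8.74 Y6.37
G1 X6.24 Y8.80
G1 X2.75 Y8.74
G1 X0.32 Y6.24
G1 X0.38 Y2.75
G1 X2.88 Y0.32
G1 X6.37 Y0.38
G1 X8.80 Y2.88
G1 X8.74 Y6.37
; layer 3
G0 Z13.20
G0 X8.74 Y6.37
G1 X6.24 Y8.80
G1 X2.75 Y8.74
G1 X0.32 Y6.24
G1 X0.38 Y2.75
G1 X2.88 Y0.32
G1 X6.37 Y0.38
G1 X8.80 Y2.88
G1 X8.74 Y6.37
; layer 4
G0 Z17.60
G0 X8.74 Y6.37
G1 X6.24 Y8.80
G1 X2.75 Y8.74
G1 X0.32 Y6.24
G1 X0.38 Y2.75
G1 X2.88 Y0.32
G1 X6.37 Y0.38
G1 X8.80 Y2.88
G1 X8.74 Y6.37
; layer 5
G0 Z22.00
G0 X8.74 Y6.37
G1 X6.24 Y8.80
G1 X2.75 Y8.74
G1 X0.32 Y6.24
G1 X0.38 Y2.75
G1 X2.88 Y0.32
G1 X6.37 Y0.38
G1 X8.80 Y2.88
G1 X8.74 Y6.37
M2 ; end

The solid is a regular 8-sided prism (a cylinder approximated with 8 flat sides), circumscribed radius ≈ 4.56 mm, height ≈ 22 mm. Slicing at Δz = 4.40 mm — 5 equal slices spanning the solid's height, so layer i sits at z = i·h/5 — gives 5 non-empty perimeters. Each is a 8-segment closed polygon; G0 lifts to the layer z and rapids to the start vertex, then G1 traces the edges.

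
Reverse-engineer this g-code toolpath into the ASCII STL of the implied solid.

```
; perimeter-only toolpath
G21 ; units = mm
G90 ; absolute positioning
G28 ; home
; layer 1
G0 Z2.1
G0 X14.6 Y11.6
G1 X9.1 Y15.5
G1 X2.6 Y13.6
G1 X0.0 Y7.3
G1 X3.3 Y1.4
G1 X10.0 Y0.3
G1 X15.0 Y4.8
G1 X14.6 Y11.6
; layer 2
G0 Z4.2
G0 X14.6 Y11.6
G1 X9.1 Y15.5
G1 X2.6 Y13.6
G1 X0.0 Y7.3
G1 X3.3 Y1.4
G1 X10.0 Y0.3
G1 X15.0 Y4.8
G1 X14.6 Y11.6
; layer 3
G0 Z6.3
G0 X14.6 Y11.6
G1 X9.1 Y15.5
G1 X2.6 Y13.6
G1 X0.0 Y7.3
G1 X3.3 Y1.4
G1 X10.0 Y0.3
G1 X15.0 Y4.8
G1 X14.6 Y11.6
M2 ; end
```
solid part
  facet normal 0.0000 0.0000 -1.0000
    outer loop
      vertex 2.6 13.6 0.0
      vertex 9.1 15.5 0.0
      vertex 14.6 11.6 0.0
    endloop
  endfacet
  facet normal 0.0000 0.0000 -1.0000
    outer loop
      vertex 0.0 7.3 0.0
      vertex 2.6 13.6 0.0
      vertex 14.6 11.6 0.0
    endloop
  endfacet
  facet normal 0.0000 0.0000 -1.0000
    outer loop
      vertex 3.3 1.4 0.0
      vertex 0.0 7.3 0.0
      vertex 14.6 11.6 0.0
    endloop
  endfacet
  facet normal 0.0000 0.0000 -1.0000
    outer loop
      vertex 10.0 0.3 0.0
      vertex 3.3 1.4 0.0
      vertex 14.6 11.6 0.0
    endloop
  endfacet
  facet normal 0.0000 0.0000 -1.0000
    outer loop
      vertex 15.0 4.8 0.0
      vertex 10.0 0.3 0.0
      vertex 14.6 11.6 0.0
    endloop
  endfacet
  facet normal 0.0000 0.0000 1.0000
    outer loop
      vertex 14.6 11.6 6.3
      vertex 9.1 15.5 6.3
      vertex 2.6 13.6 6.3
    endloop
  endfacet
  facet normal 0.0000 0.0000 1.0000
    outer loop
      vertex 14.6 11.6 6.3
      vertex 2.6 13.6 6.3
      vertex 0.0 7.3 6.3
    endloop
  endfacet
  facet normal 0.0000 0.0000 1.0000
    outer loop
      vertex 14.6 11.6 6.3
      vertex 0.0 7.3 6.3
      vertex 3.3 1.4 6.3
    endloop
  endfacet
  facet normal 0.0000 0.0000 1.0000
    outer loop
      vertex 14.6 11.6 6.3
      vertex 3.3 1.4 6.3
      vertex 10.0 0.3 6.3
    endloop
  endfacet
  facet normal 0.0000 0.0000 1.0000
    outer loop
      vertex 14.6 11.6 6.3
      vertex 10.0 0.3 6.3
      vertex 15.0 4.8 6.3
    endloop
  endfacet
  facet normal 0.5784 0.8157 0.0000
    outer loop
      vertex 14.6 11.6 0.0
      vertex 9.1 15.5 0.0
      vertex 9.1 15.5 6.3
    endloop
  endfacet
  facet normal 0.5784 0.8157 0.0000
    outer loop
      vertex 14.6 11.6 0.0
      vertex 9.1 15.5 6.3
      vertex 14.6 11.6 6.3
    endloop
  endfacet
  facet normal -0.2806 0.9598 0.0000
    outer loop
      vertex 9.1 15.5 0.0
      vertex 2.6 13.6 0.0
      vertex 2.6 13.6 6.3
    endloop
  endfacet
  facet normal -0.2806 0.9598 0.0000
    outer loop
      vertex 9.1 15.5 0.0
      vertex 2.6 13.6 6.3
      vertex 9.1 15.5 6.3
    endloop
  endfacet
  facet normal -0.9244 0.3815 0.0000
    outer loop
      vertex 2.6 13.6 0.0
      vertex 0.0 7.3 0.0
      vertex 0.0 7.3 6.3
    endloop
  endfacet
  facet normal -0.9244 0.3815 0.0000
    outer loop
      vertex 2.6 13.6 0.0
      vertex 0.0 7.3 6.3
      vertex 2.6 13.6 6.3
    endloop
  endfacet
  facet normal -0.8728 -0.4882 0.0000
    outer loop
      vertex 0.0 7.3 0.0
      vertex 3.3 1.4 0.0
      vertex 3.3 1.4 6.3
    endloop
  endfacet
  facet normal -0.8728 -0.4882 0.0000
    outer loop
      vertex 0.0 7.3 0.0
      vertex 3.3 1.4 6.3
      vertex 0.0 7.3 6.3
    endloop
  endfacet
  facet normal -0.1620 -0.9868 0.0000
    outer loop
      vertex 3.3 1.4 0.0
      vertex 10.0 0.3 0.0
      vertex 10.0 0.3 6.3
    endloop
  endfacet
  facet normal -0.1620 -0.9868 0.0000
    outer loop
      vertex 3.3 1.4 0.0
      vertex 10.0 0.3 6.3
      vertex 3.3 1.4 6.3
    endloop
  endfacet
  facet normal 0.6690 -0.7433 0.0000
    outer loop
      vertex 10.0 0.3 0.0
      vertex 15.0 4.8 0.0
      vertex 15.0 4.8 6.3
    endloop
  endfacet
  facet normal 0.6690 -0.7433 0.0000
    outer loop
      vertex 10.0 0.3 0.0
      vertex 15.0 4.8 6.3
      vertex 10.0 0.3 6.3
    endloop
  endfacet
  facet normal 0.9983 0.0587 0.0000
    outer loop
      vertex 15.0 4.8 0.0
      vertex 14.6 11.6 0.0
      vertex 14.6 11.6 6.3
    endloop
  endfacet
  facet normal 0.9983 0.0587 0.0000
    outer loop
      vertex 15.0 4.8 0.0
      vertex 14.6 11.6 6.3
      vertex 15.0 4.8 6.3
    endloop
  endfacet
endsolid part

The G0 Z moves step by Δz≈2.1 mm. Every layer's G1 loop is the same polygon, so the solid is a straight extrusion of it from z=0 to z≈6.3. Closing with flat bottom and top caps and triangulating gives 24 facets — a regular 7-sided prism (a cylinder approximated with 7 flat sides), circumscribed radius ≈ 7.8 mm, height ≈ 6.3 mm.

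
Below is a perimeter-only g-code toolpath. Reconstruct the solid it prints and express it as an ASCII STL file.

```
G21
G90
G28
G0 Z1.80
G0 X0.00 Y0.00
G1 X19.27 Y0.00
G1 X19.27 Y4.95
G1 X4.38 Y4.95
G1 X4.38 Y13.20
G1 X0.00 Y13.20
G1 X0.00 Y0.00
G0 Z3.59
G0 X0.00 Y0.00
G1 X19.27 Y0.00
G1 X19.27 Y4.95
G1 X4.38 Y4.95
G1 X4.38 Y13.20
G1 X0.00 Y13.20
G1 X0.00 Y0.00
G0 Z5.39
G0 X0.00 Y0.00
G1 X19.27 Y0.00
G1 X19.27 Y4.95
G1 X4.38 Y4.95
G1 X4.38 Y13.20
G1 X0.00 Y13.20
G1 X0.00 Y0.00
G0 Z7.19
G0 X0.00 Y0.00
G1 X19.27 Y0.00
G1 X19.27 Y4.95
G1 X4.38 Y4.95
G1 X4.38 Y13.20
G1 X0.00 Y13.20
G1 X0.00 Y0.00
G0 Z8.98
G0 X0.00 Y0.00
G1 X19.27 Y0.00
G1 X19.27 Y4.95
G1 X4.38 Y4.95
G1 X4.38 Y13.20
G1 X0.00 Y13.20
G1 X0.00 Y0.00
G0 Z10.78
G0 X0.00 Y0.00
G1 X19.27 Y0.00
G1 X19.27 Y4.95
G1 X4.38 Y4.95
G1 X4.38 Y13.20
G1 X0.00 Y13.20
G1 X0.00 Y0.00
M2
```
solid part
  facet normal 0.0000 0.0000 -1.0000
    outer loop
      vertex 19.27 4.95 0.00
      vertex 19.27 0.00 0.00
      vertex 0.00 0.00 0.00
    endloop
  endfacet
  facet normal 0.0000 0.0000 -1.0000
    outer loop
      vertex 4.38 4.95 0.00
      vertex 19.27 4.95 0.00
      vertex 0.00 0.00 0.00
    endloop
  endfacet
  facet normal 0.0000 0.0000 -1.0000
    outer loop
      vertex 4.38 13.20 0.00
      vertex 4.38 4.95 0.00
      vertex 0.00 0.00 0.00
    endloop
  endfacet
  facet normal 0.0000 0.0000 -1.0000
    outer loop
      vertex 0.00 13.20 0.00
      vertex 4.38 13.20 0.00
      vertex 0.00 0.00 0.00
    endloop
  endfacet
  facet normal 0.0000 0.0000 1.0000
    outer loop
      vertex 0.00 0.00 10.78
      vertex 19.27 0.00 10.78
      vertex 19.27 4.95 10.78
    endloop
  endfacet
  facet normal 0.0000 0.0000 1.0000
    outer loop
      vertex 0.00 0.00 10.78
      vertex 19.27 4.95 10.78
      vertex 4.38 4.95 10.78
    endloop
  endfacet
  facet normal 0.0000 0.0000 1.0000
    outer loop
      vertex 0.00 0.00 10.78
      vertex 4.38 4.95 10.78
      vertex 4.38 13.20 10.78
    endloop
  endfacet
  facet normal 0.0000 0.0000 1.0000
    outer loop
      vertex 0.00 0.00 10.78
      vertex 4.38 13.20 10.78
      vertex 0.00 13.20 10.78
    endloop
  endfacet
  facet normal 0.0000 -1.0000 0.0000
    outer loop
      vertex 0.00 0.00 0.00
      vertex 19.27 0.00 0.00
      vertex 19.27 0.00 10.78
    endloop
  endfacet
  facet normal 0.0000 -1.0000 0.0000
    outer loop
      vertex 0.00 0.00 0.00
      vertex 19.27 0.00 10.78
      vertex 0.00 0.00 10.78
    endloop
  endfacet
  facet normal 1.0000 0.0000 0.0000
    outer loop
      vertex 19.27 0.00 0.00
      vertex 19.27 4.95 0.00
      vertex 19.27 4.95 10.78
    endloop
  endfacet
  facet normal 1.0000 0.0000 0.0000
    outer loop
      vertex 19.27 0.00 0.00
      vertex 19.27 4.95 10.78
      vertex 19.27 0.00 10.78
    endloop
  endfacet
  facet normal 0.0000 1.0000 0.0000
    outer loop
      vertex 19.27 4.95 0.00
      vertex 4.38 4.95 0.00
      vertex 4.38 4.95 10.78
    endloop
  endfacet
  facet normal 0.0000 1.0000 0.0000
    outer loop
      vertex 19.27 4.95 0.00
      vertex 4.38 4.95 10.78
      vertex 19.27 4.95 10.78
    endloop
  endfacet
  facet normal 1.0000 0.0000 0.0000
    outer loop
      vertex 4.38 4.95 0.00
      vertex 4.38 13.20 0.00
      vertex 4.38 13.20 10.78
    endloop
  endfacet
  facet normal 1.0000 0.0000 0.0000
    outer loop
      vertex 4.38 4.95 0.00
      vertex 4.38 13.20 10.78
      vertex 4.38 4.95 10.78
    endloop
  endfacet
  facet normal 0.0000 1.0000 0.0000
    outer loop
      vertex 4.38 13.20 0.00
      vertex 0.00 13.20 0.00
      vertex 0.00 13.20 10.78
    endloop
  endfacet
  facet normal 0.0000 1.0000 0.0000
    outer loop
      vertex 4.38 13.20 0.00
      vertex 0.00 13.20 10.78
      vertex 4.38 13.20 10.78
    endloop
  endfacet
  facet normal -1.0000 0.0000 0.0000
    outer loop
      vertex 0.00 13.20 0.00
      vertex 0.00 0.00 0.00
      vertex 0.00 0.00 10.78
    endloop
  endfacet
  facet normal -1.0000 0.0000 0.0000
    outer loop
      vertex 0.00 13.20 0.00
      vertex 0.00 0.00 10.78
      vertex 0.00 13.20 10.78
    endloop
  endfacet
endsolid part

The G0 Z moves step by Δz≈1.80 mm. Every layer's G1 loop is the same polygon, so the solid is a straight extrusion of it from z=0 to z≈10.8. Closing with flat bottom and top caps and triangulating gives 20 facets — an L-shaped prism: outer 19.3 × 13.2 mm, arm thicknesses ≈ 4.95 mm (horizontal) and 4.38 mm (vertical), extruded 10.8 mm in z.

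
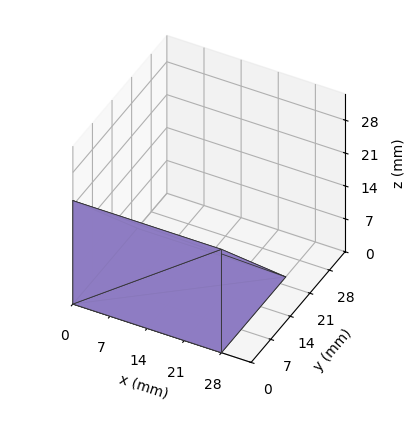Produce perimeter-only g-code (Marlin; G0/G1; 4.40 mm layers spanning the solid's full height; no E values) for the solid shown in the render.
Reading the render: the shape is a wedge (ramp): 28 × 23 mm base, rising to 22 mm along the y=0 edge and sloping linearly to z=0 at y=23 (dimensions read to the nearest mm from the axis ticks). For the g-code, the solid's height is divided into equal slices at the stated Δz and each level perimeter traced with G1 moves after a G0 lift.

; perimeter-only toolpath
G21 ; units = mm
G90 ; absolute positioning
G28 ; home
; layer 1
G0 Z4.40
G0 X0.00 Y0.00
G1 X28.00 Y0.00
G1 X28.00 Y18.40
G1 X0.00 Y18.40
G1 X0.00 Y0.00
; layer 2
G0 Z8.80
G0 X0.00 Y0.00
G1 X28.00 Y0.00
G1 X28.00 Y13.80
G1 X0.00 Y13.80
G1 X0.00 Y0.00
; layer 3
G0 Z13.20
G0 X0.00 Y0.00
G1 X28.00 Y0.00
G1 X28.00 Y9.20
G1 X0.00 Y9.20
G1 X0.00 Y0.00
; layer 4
G0 Z17.60
G0 X0.00 Y0.00
G1 X28.00 Y0.00
G1 X28.00 Y4.60
G1 X0.00 Y4.60
G1 X0.00 Y0.00
M2 ; end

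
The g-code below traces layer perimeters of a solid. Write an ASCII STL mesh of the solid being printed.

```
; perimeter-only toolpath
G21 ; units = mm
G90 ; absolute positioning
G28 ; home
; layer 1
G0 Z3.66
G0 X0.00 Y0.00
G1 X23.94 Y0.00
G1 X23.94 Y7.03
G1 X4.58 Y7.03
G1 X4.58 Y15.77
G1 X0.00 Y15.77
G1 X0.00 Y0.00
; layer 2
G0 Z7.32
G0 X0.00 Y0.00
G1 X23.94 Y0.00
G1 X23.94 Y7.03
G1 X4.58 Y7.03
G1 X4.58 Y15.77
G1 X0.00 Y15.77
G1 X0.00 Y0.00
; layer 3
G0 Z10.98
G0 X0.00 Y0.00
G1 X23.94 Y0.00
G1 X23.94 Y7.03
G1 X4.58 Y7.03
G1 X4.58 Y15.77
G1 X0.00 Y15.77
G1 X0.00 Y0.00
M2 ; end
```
solid part
  facet normal 0.0000 0.0000 -1.0000
    outer loop
      vertex 23.94 7.03 0.00
      vertex 23.94 0.00 0.00
      vertex 0.00 0.00 0.00
    endloop
  endfacet
  facet normal 0.0000 0.0000 -1.0000
    outer loop
      vertex 4.58 7.03 0.00
      vertex 23.94 7.03 0.00
      vertex 0.00 0.00 0.00
    endloop
  endfacet
  facet normal 0.0000 0.0000 -1.0000
    outer loop
      vertex 4.58 15.77 0.00
      vertex 4.58 7.03 0.00
      vertex 0.00 0.00 0.00
    endloop
  endfacet
  facet normal 0.0000 0.0000 -1.0000
    outer loop
      vertex 0.00 15.77 0.00
      vertex 4.58 15.77 0.00
      vertex 0.00 0.00 0.00
    endloop
  endfacet
  facet normal 0.0000 0.0000 1.0000
    outer loop
      vertex 0.00 0.00 10.98
      vertex 23.94 0.00 10.98
      vertex 23.94 7.03 10.98
    endloop
  endfacet
  facet normal 0.0000 0.0000 1.0000
    outer loop
      vertex 0.00 0.00 10.98
      vertex 23.94 7.03 10.98
      vertex 4.58 7.03 10.98
    endloop
  endfacet
  facet normal 0.0000 0.0000 1.0000
    outer loop
      vertex 0.00 0.00 10.98
      vertex 4.58 7.03 10.98
      vertex 4.58 15.77 10.98
    endloop
  endfacet
  facet normal 0.0000 0.0000 1.0000
    outer loop
      vertex 0.00 0.00 10.98
      vertex 4.58 15.77 10.98
      vertex 0.00 15.77 10.98
    endloop
  endfacet
  facet normal 0.0000 -1.0000 0.0000
    outer loop
      vertex 0.00 0.00 0.00
      vertex 23.94 0.00 0.00
      vertex 23.94 0.00 10.98
    endloop
  endfacet
  facet normal 0.0000 -1.0000 0.0000
    outer loop
      vertex 0.00 0.00 0.00
      vertex 23.94 0.00 10.98
      vertex 0.00 0.00 10.98
    endloop
  endfacet
  facet normal 1.0000 0.0000 0.0000
    outer loop
      vertex 23.94 0.00 0.00
      vertex 23.94 7.03 0.00
      vertex 23.94 7.03 10.98
    endloop
  endfacet
  facet normal 1.0000 0.0000 0.0000
    outer loop
      vertex 23.94 0.00 0.00
      vertex 23.94 7.03 10.98
      vertex 23.94 0.00 10.98
    endloop
  endfacet
  facet normal 0.0000 1.0000 0.0000
    outer loop
      vertex 23.94 7.03 0.00
      vertex 4.58 7.03 0.00
      vertex 4.58 7.03 10.98
    endloop
  endfacet
  facet normal 0.0000 1.0000 0.0000
    outer loop
      vertex 23.94 7.03 0.00
      vertex 4.58 7.03 10.98
      vertex 23.94 7.03 10.98
    endloop
  endfacet
  facet normal 1.0000 0.0000 0.0000
    outer loop
      vertex 4.58 7.03 0.00
      vertex 4.58 15.77 0.00
      vertex 4.58 15.77 10.98
    endloop
  endfacet
  facet normal 1.0000 0.0000 0.0000
    outer loop
      vertex 4.58 7.03 0.00
      vertex 4.58 15.77 10.98
      vertex 4.58 7.03 10.98
    endloop
  endfacet
  facet normal 0.0000 1.0000 0.0000
    outer loop
      vertex 4.58 15.77 0.00
      vertex 0.00 15.77 0.00
      vertex 0.00 15.77 10.98
    endloop
  endfacet
  facet normal 0.0000 1.0000 0.0000
    outer loop
      vertex 4.58 15.77 0.00
      vertex 0.00 15.77 10.98
      vertex 4.58 15.77 10.98
    endloop
  endfacet
  facet normal -1.0000 0.0000 0.0000
    outer loop
      vertex 0.00 15.77 0.00
      vertex 0.00 0.00 0.00
      vertex 0.00 0.00 10.98
    endloop
  endfacet
  facet normal -1.0000 0.0000 0.0000
    outer loop
      vertex 0.00 15.77 0.00
      vertex 0.00 0.00 10.98
      vertex 0.00 15.77 10.98
    endloop
  endfacet
endsolid part

The G0 Z moves step by Δz≈3.66 mm. Every layer's G1 loop is the same polygon, so the solid is a straight extrusion of it from z=0 to z≈11. Closing with flat bottom and top caps and triangulating gives 20 facets — an L-shaped prism: outer 23.9 × 15.8 mm, arm thicknesses ≈ 7.03 mm (horizontal) and 4.58 mm (vertical), extruded 11 mm in z.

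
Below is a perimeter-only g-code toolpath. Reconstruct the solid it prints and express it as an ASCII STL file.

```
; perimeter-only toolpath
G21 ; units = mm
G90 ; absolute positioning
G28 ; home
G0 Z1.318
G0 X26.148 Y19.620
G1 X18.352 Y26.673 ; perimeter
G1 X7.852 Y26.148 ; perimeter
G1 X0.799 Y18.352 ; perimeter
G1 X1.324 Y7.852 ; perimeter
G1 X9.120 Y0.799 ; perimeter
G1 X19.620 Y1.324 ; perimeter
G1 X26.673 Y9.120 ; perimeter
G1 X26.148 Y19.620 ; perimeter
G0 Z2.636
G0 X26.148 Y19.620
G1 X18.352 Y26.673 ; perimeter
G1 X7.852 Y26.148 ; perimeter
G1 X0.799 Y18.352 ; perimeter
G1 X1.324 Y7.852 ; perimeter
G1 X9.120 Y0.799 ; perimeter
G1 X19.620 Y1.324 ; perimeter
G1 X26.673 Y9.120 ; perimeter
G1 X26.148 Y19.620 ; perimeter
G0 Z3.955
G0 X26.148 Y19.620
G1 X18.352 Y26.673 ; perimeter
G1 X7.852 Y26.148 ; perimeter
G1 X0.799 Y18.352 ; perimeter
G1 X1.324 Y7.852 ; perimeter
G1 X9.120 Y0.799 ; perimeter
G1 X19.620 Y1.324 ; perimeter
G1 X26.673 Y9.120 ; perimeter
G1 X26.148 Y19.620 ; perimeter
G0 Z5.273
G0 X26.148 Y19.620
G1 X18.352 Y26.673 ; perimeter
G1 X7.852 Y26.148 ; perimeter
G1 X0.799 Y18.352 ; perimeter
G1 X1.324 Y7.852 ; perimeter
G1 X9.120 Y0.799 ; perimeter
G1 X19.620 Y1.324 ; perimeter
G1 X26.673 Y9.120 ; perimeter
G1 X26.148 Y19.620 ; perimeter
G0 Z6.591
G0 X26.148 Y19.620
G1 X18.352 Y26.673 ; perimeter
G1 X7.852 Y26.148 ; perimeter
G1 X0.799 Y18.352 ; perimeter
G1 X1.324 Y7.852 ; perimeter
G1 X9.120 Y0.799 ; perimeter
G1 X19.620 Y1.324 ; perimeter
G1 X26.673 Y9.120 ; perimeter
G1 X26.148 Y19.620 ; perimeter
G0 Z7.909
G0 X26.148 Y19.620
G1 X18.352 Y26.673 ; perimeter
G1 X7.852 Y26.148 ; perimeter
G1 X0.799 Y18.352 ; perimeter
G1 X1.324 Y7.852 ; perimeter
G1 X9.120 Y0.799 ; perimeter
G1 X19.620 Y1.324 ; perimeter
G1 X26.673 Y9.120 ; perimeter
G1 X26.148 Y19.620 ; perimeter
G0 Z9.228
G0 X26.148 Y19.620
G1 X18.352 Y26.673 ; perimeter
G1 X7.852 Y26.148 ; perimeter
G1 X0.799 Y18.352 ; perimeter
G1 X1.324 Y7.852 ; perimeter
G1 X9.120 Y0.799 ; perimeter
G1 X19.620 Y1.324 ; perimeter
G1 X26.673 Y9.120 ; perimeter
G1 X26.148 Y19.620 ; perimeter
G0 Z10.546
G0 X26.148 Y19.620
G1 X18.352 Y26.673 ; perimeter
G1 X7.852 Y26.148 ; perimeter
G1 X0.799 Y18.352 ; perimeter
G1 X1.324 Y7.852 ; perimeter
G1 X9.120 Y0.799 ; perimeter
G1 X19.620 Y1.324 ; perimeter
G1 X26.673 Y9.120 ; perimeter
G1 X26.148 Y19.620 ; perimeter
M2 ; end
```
solid part
  facet normal 0.0000 0.0000 -1.0000
    outer loop
      vertex 7.852 26.148 0.000
      vertex 18.352 26.673 0.000
      vertex 26.148 19.620 0.000
    endloop
  endfacet
  facet normal 0.0000 0.0000 -1.0000
    outer loop
      vertex 0.799 18.352 0.000
      vertex 7.852 26.148 0.000
      vertex 26.148 19.620 0.000
    endloop
  endfacet
  facet normal 0.0000 0.0000 -1.0000
    outer loop
      vertex 1.324 7.852 0.000
      vertex 0.799 18.352 0.000
      vertex 26.148 19.620 0.000
    endloop
  endfacet
  facet normal 0.0000 0.0000 -1.0000
    outer loop
      vertex 9.120 0.799 0.000
      vertex 1.324 7.852 0.000
      vertex 26.148 19.620 0.000
    endloop
  endfacet
  facet normal 0.0000 0.0000 -1.0000
    outer loop
      vertex 19.620 1.324 0.000
      vertex 9.120 0.799 0.000
      vertex 26.148 19.620 0.000
    endloop
  endfacet
  facet normal 0.0000 0.0000 -1.0000
    outer loop
      vertex 26.673 9.120 0.000
      vertex 19.620 1.324 0.000
      vertex 26.148 19.620 0.000
    endloop
  endfacet
  facet normal 0.0000 0.0000 1.0000
    outer loop
      vertex 26.148 19.620 10.546
      vertex 18.352 26.673 10.546
      vertex 7.852 26.148 10.546
    endloop
  endfacet
  facet normal 0.0000 0.0000 1.0000
    outer loop
      vertex 26.148 19.620 10.546
      vertex 7.852 26.148 10.546
      vertex 0.799 18.352 10.546
    endloop
  endfacet
  facet normal 0.0000 0.0000 1.0000
    outer loop
      vertex 26.148 19.620 10.546
      vertex 0.799 18.352 10.546
      vertex 1.324 7.852 10.546
    endloop
  endfacet
  facet normal 0.0000 0.0000 1.0000
    outer loop
      vertex 26.148 19.620 10.546
      vertex 1.324 7.852 10.546
      vertex 9.120 0.799 10.546
    endloop
  endfacet
  facet normal 0.0000 0.0000 1.0000
    outer loop
      vertex 26.148 19.620 10.546
      vertex 9.120 0.799 10.546
      vertex 19.620 1.324 10.546
    endloop
  endfacet
  facet normal 0.0000 0.0000 1.0000
    outer loop
      vertex 26.148 19.620 10.546
      vertex 19.620 1.324 10.546
      vertex 26.673 9.120 10.546
    endloop
  endfacet
  facet normal 0.6709 0.7416 0.0000
    outer loop
      vertex 26.148 19.620 0.000
      vertex 18.352 26.673 0.000
      vertex 18.352 26.673 10.546
    endloop
  endfacet
  facet normal 0.6709 0.7416 0.0000
    outer loop
      vertex 26.148 19.620 0.000
      vertex 18.352 26.673 10.546
      vertex 26.148 19.620 10.546
    endloop
  endfacet
  facet normal -0.0499 0.9988 0.0000
    outer loop
      vertex 18.352 26.673 0.000
      vertex 7.852 26.148 0.000
      vertex 7.852 26.148 10.546
    endloop
  endfacet
  facet normal -0.0499 0.9988 0.0000
    outer loop
      vertex 18.352 26.673 0.000
      vertex 7.852 26.148 10.546
      vertex 18.352 26.673 10.546
    endloop
  endfacet
  facet normal -0.7416 0.6709 0.0000
    outer loop
      vertex 7.852 26.148 0.000
      vertex 0.799 18.352 0.000
      vertex 0.799 18.352 10.546
    endloop
  endfacet
  facet normal -0.7416 0.6709 0.0000
    outer loop
      vertex 7.852 26.148 0.000
      vertex 0.799 18.352 10.546
      vertex 7.852 26.148 10.546
    endloop
  endfacet
  facet normal -0.9988 -0.0499 0.0000
    outer loop
      vertex 0.799 18.352 0.000
      vertex 1.324 7.852 0.000
      vertex 1.324 7.852 10.546
    endloop
  endfacet
  facet normal -0.9988 -0.0499 0.0000
    outer loop
      vertex 0.799 18.352 0.000
      vertex 1.324 7.852 10.546
      vertex 0.799 18.352 10.546
    endloop
  endfacet
  facet normal -0.6709 -0.7416 0.0000
    outer loop
      vertex 1.324 7.852 0.000
      vertex 9.120 0.799 0.000
      vertex 9.120 0.799 10.546
    endloop
  endfacet
  facet normal -0.6709 -0.7416 0.0000
    outer loop
      vertex 1.324 7.852 0.000
      vertex 9.120 0.799 10.546
      vertex 1.324 7.852 10.546
    endloop
  endfacet
  facet normal 0.0499 -0.9988 0.0000
    outer loop
      vertex 9.120 0.799 0.000
      vertex 19.620 1.324 0.000
      vertex 19.620 1.324 10.546
    endloop
  endfacet
  facet normal 0.0499 -0.9988 0.0000
    outer loop
      vertex 9.120 0.799 0.000
      vertex 19.620 1.324 10.546
      vertex 9.120 0.799 10.546
    endloop
  endfacet
  facet normal 0.7416 -0.6709 0.0000
    outer loop
      vertex 19.620 1.324 0.000
      vertex 26.673 9.120 0.000
      vertex 26.673 9.120 10.546
    endloop
  endfacet
  facet normal 0.7416 -0.6709 0.0000
    outer loop
      vertex 19.620 1.324 0.000
      vertex 26.673 9.120 10.546
      vertex 19.620 1.324 10.546
    endloop
  endfacet
  facet normal 0.9988 0.0499 0.0000
    outer loop
      vertex 26.673 9.120 0.000
      vertex 26.148 19.620 0.000
      vertex 26.148 19.620 10.546
    endloop
  endfacet
  facet normal 0.9988 0.0499 0.0000
    outer loop
      vertex 26.673 9.120 0.000
      vertex 26.148 19.620 10.546
      vertex 26.673 9.120 10.546
    endloop
  endfacet
endsolid part

The G0 Z moves step by Δz≈1.318 mm. Every layer's G1 loop is the same polygon, so the solid is a straight extrusion of it from z=0 to z≈10.5. Closing with flat bottom and top caps and triangulating gives 28 facets — a regular 8-sided prism (a cylinder approximated with 8 flat sides), circumscribed radius ≈ 13.7 mm, height ≈ 10.5 mm.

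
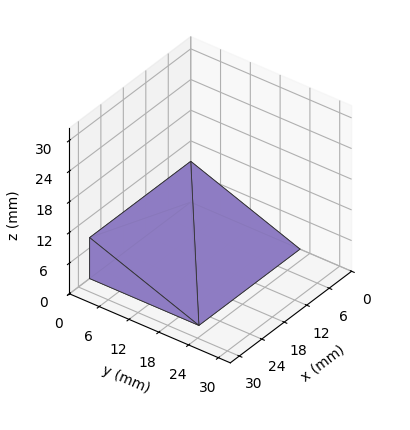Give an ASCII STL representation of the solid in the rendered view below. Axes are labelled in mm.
Reading the render: the shape is a wedge (ramp): 27 × 22 mm base, rising to 8 mm along the y=0 edge and sloping linearly to z=0 at y=22 (dimensions read to the nearest mm from the axis ticks). For the STL, each face is triangulated and given an outward normal.

solid part
  facet normal 0.0000 0.0000 -1.0000
    outer loop
      vertex 27.0 22.0 0.0
      vertex 27.0 0.0 0.0
      vertex 0.0 0.0 0.0
    endloop
  endfacet
  facet normal 0.0000 0.0000 -1.0000
    outer loop
      vertex 0.0 22.0 0.0
      vertex 27.0 22.0 0.0
      vertex 0.0 0.0 0.0
    endloop
  endfacet
  facet normal 0.0000 -1.0000 0.0000
    outer loop
      vertex 0.0 0.0 0.0
      vertex 27.0 0.0 0.0
      vertex 27.0 0.0 8.0
    endloop
  endfacet
  facet normal 0.0000 -1.0000 0.0000
    outer loop
      vertex 0.0 0.0 0.0
      vertex 27.0 0.0 8.0
      vertex 0.0 0.0 8.0
    endloop
  endfacet
  facet normal 0.0000 0.3417 0.9398
    outer loop
      vertex 0.0 0.0 8.0
      vertex 27.0 0.0 8.0
      vertex 27.0 22.0 0.0
    endloop
  endfacet
  facet normal 0.0000 0.3417 0.9398
    outer loop
      vertex 0.0 0.0 8.0
      vertex 27.0 22.0 0.0
      vertex 0.0 22.0 0.0
    endloop
  endfacet
  facet normal -1.0000 0.0000 0.0000
    outer loop
      vertex 0.0 0.0 8.0
      vertex 0.0 22.0 0.0
      vertex 0.0 0.0 0.0
    endloop
  endfacet
  facet normal 1.0000 0.0000 0.0000
    outer loop
      vertex 27.0 0.0 0.0
      vertex 27.0 22.0 0.0
      vertex 27.0 0.0 8.0
    endloop
  endfacet
endsolid part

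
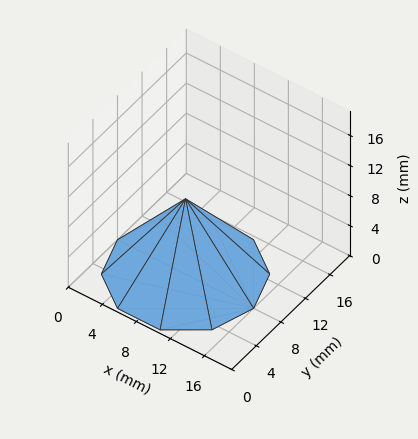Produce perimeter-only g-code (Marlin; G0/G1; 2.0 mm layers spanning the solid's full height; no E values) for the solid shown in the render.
Reading the render: the shape is a regular 10-sided pyramid, base circumscribed radius ≈ 8 mm, apex at z ≈ 10 mm (dimensions read to the nearest mm from the axis ticks). For the g-code, the solid's height is divided into equal slices at the stated Δz and each level perimeter traced with G1 moves after a G0 lift.

; perimeter-only toolpath
G21 ; units = mm
G90 ; absolute positioning
G28 ; home
; layer 1
G0 Z2.0
G0 X14.4 Y8.0
G1 X13.2 Y11.8
G1 X10.0 Y14.1
G1 X6.0 Y14.1
G1 X2.8 Y11.8
G1 X1.6 Y8.0
G1 X2.8 Y4.2
G1 X6.0 Y1.9
G1 X10.0 Y1.9
G1 X13.2 Y4.2
G1 X14.4 Y8.0
; layer 2
G0 Z4.0
G0 X12.8 Y8.0
G1 X11.9 Y10.8
G1 X9.5 Y12.6
G1 X6.5 Y12.6
G1 X4.1 Y10.8
G1 X3.2 Y8.0
G1 X4.1 Y5.2
G1 X6.5 Y3.4
G1 X9.5 Y3.4
G1 X11.9 Y5.2
G1 X12.8 Y8.0
; layer 3
G0 Z6.0
G0 X11.2 Y8.0
G1 X10.6 Y9.9
G1 X9.0 Y11.0
G1 X7.0 Y11.0
G1 X5.4 Y9.9
G1 X4.8 Y8.0
G1 X5.4 Y6.1
G1 X7.0 Y5.0
G1 X9.0 Y5.0
G1 X10.6 Y6.1
G1 X11.2 Y8.0
; layer 4
G0 Z8.0
G0 X9.6 Y8.0
G1 X9.3 Y8.9
G1 X8.5 Y9.5
G1 X7.5 Y9.5
G1 X6.7 Y8.9
G1 X6.4 Y8.0
G1 X6.7 Y7.1
G1 X7.5 Y6.5
G1 X8.5 Y6.5
G1 X9.3 Y7.1
G1 X9.6 Y8.0
M2 ; end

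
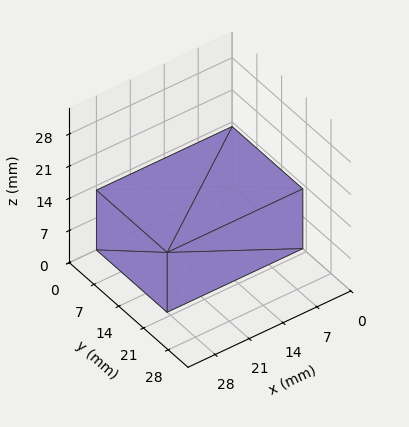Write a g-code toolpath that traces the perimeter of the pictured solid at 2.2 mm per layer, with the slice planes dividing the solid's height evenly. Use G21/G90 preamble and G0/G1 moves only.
Reading the render: the shape is a rectangular box, roughly 28 × 20 mm footprint and 13 mm tall (dimensions read to the nearest mm from the axis ticks). For the g-code, the solid's height is divided into equal slices at the stated Δz and each level perimeter traced with G1 moves after a G0 lift.

; perimeter-only toolpath
G21 ; units = mm
G90 ; absolute positioning
G28 ; home
; layer 1
G0 Z2.2
G0 X0.0 Y0.0
G1 X28.0 Y0.0
G1 X28.0 Y20.0
G1 X0.0 Y20.0
G1 X0.0 Y0.0
; layer 2
G0 Z4.3
G0 X0.0 Y0.0
G1 X28.0 Y0.0
G1 X28.0 Y20.0
G1 X0.0 Y20.0
G1 X0.0 Y0.0
; layer 3
G0 Z6.5
G0 X0.0 Y0.0
G1 X28.0 Y0.0
G1 X28.0 Y20.0
G1 X0.0 Y20.0
G1 X0.0 Y0.0
; layer 4
G0 Z8.7
G0 X0.0 Y0.0
G1 X28.0 Y0.0
G1 X28.0 Y20.0
G1 X0.0 Y20.0
G1 X0.0 Y0.0
; layer 5
G0 Z10.8
G0 X0.0 Y0.0
G1 X28.0 Y0.0
G1 X28.0 Y20.0
G1 X0.0 Y20.0
G1 X0.0 Y0.0
; layer 6
G0 Z13.0
G0 X0.0 Y0.0
G1 X28.0 Y0.0
G1 X28.0 Y20.0
G1 X0.0 Y20.0
G1 X0.0 Y0.0
M2 ; end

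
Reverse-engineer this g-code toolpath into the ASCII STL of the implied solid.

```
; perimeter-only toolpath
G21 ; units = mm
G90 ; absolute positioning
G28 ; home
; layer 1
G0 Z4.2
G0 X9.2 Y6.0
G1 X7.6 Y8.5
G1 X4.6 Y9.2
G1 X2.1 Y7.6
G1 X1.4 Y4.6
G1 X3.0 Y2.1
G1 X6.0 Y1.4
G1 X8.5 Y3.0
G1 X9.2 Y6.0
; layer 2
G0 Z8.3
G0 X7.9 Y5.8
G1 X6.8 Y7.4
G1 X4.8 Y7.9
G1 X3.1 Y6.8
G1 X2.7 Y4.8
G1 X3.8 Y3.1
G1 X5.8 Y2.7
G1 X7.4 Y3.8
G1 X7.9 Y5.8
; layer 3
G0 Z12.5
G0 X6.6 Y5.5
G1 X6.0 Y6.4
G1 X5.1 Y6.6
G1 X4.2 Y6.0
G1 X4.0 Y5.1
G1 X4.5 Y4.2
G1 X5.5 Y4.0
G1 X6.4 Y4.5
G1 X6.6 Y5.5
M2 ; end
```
solid part
  facet normal 0.0000 0.0000 -1.0000
    outer loop
      vertex 4.4 10.5 0.0
      vertex 8.3 9.6 0.0
      vertex 10.5 6.2 0.0
    endloop
  endfacet
  facet normal 0.0000 0.0000 -1.0000
    outer loop
      vertex 1.0 8.3 0.0
      vertex 4.4 10.5 0.0
      vertex 10.5 6.2 0.0
    endloop
  endfacet
  facet normal 0.0000 0.0000 -1.0000
    outer loop
      vertex 0.1 4.4 0.0
      vertex 1.0 8.3 0.0
      vertex 10.5 6.2 0.0
    endloop
  endfacet
  facet normal 0.0000 0.0000 -1.0000
    outer loop
      vertex 2.3 1.0 0.0
      vertex 0.1 4.4 0.0
      vertex 10.5 6.2 0.0
    endloop
  endfacet
  facet normal 0.0000 0.0000 -1.0000
    outer loop
      vertex 6.2 0.1 0.0
      vertex 2.3 1.0 0.0
      vertex 10.5 6.2 0.0
    endloop
  endfacet
  facet normal 0.0000 0.0000 -1.0000
    outer loop
      vertex 9.6 2.3 0.0
      vertex 6.2 0.1 0.0
      vertex 10.5 6.2 0.0
    endloop
  endfacet
  facet normal 0.8058 0.5214 0.2807
    outer loop
      vertex 10.5 6.2 0.0
      vertex 8.3 9.6 0.0
      vertex 5.3 5.3 16.6
    endloop
  endfacet
  facet normal 0.2158 0.9351 0.2812
    outer loop
      vertex 8.3 9.6 0.0
      vertex 4.4 10.5 0.0
      vertex 5.3 5.3 16.6
    endloop
  endfacet
  facet normal -0.5214 0.8058 0.2807
    outer loop
      vertex 4.4 10.5 0.0
      vertex 1.0 8.3 0.0
      vertex 5.3 5.3 16.6
    endloop
  endfacet
  facet normal -0.9351 0.2158 0.2812
    outer loop
      vertex 1.0 8.3 0.0
      vertex 0.1 4.4 0.0
      vertex 5.3 5.3 16.6
    endloop
  endfacet
  facet normal -0.8058 -0.5214 0.2807
    outer loop
      vertex 0.1 4.4 0.0
      vertex 2.3 1.0 0.0
      vertex 5.3 5.3 16.6
    endloop
  endfacet
  facet normal -0.2158 -0.9351 0.2812
    outer loop
      vertex 2.3 1.0 0.0
      vertex 6.2 0.1 0.0
      vertex 5.3 5.3 16.6
    endloop
  endfacet
  facet normal 0.5214 -0.8058 0.2807
    outer loop
      vertex 6.2 0.1 0.0
      vertex 9.6 2.3 0.0
      vertex 5.3 5.3 16.6
    endloop
  endfacet
  facet normal 0.9351 -0.2158 0.2812
    outer loop
      vertex 9.6 2.3 0.0
      vertex 10.5 6.2 0.0
      vertex 5.3 5.3 16.6
    endloop
  endfacet
endsolid part

The G0 Z moves step by Δz≈4.2 mm. The G1 loops shrink linearly with z, so the solid tapers from its base footprint up to z≈16.6. Closing with a flat bottom cap and the tapered top and triangulating gives 14 facets — a regular 8-sided pyramid, base circumscribed radius ≈ 5.3 mm, apex at z ≈ 16.6 mm.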